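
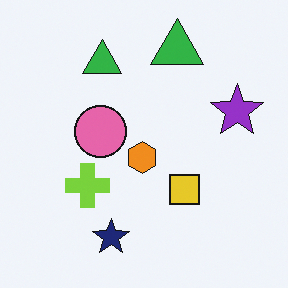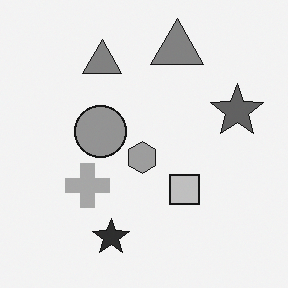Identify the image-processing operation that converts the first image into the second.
This is the original image converted to grayscale.

All color is removed — every shape is now a shade of grey.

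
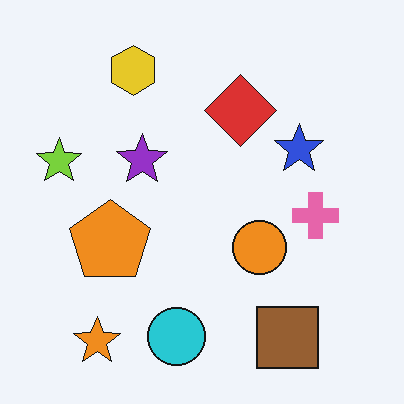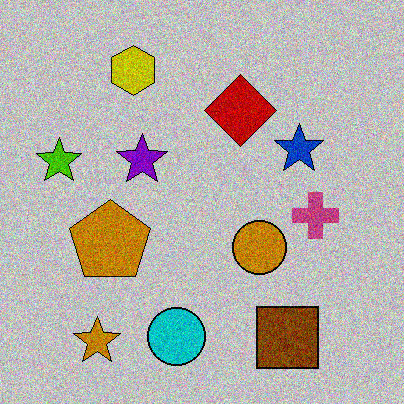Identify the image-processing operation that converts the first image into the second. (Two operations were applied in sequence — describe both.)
The transformation is: heavily posterized to just a handful of flat colors, then degraded with moderate additive noise.

Each flat color has snapped to a coarser quantized level — most visibly, the near-white background has dropped to a flat grey. Random speckle covers the whole image, including the flat background.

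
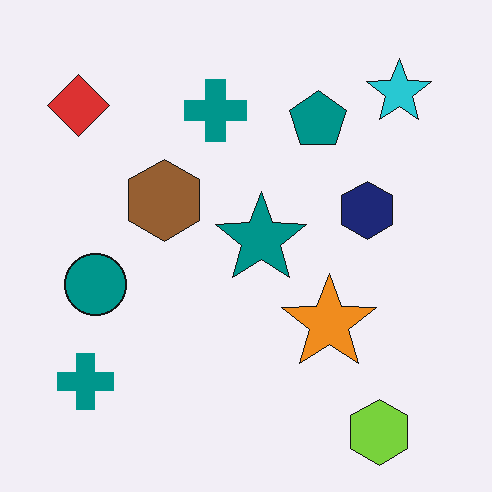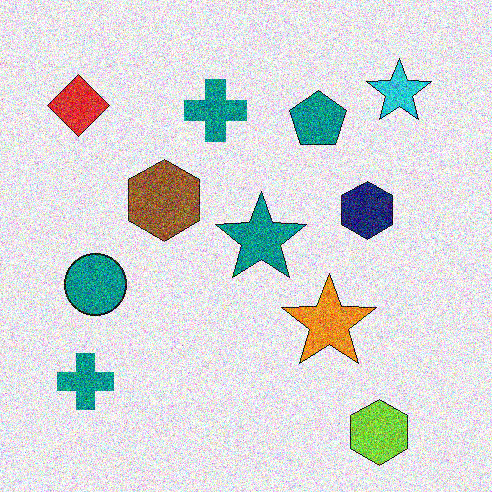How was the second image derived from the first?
It was degraded with strong gaussian noise.

Random speckle covers the whole image, including the flat background.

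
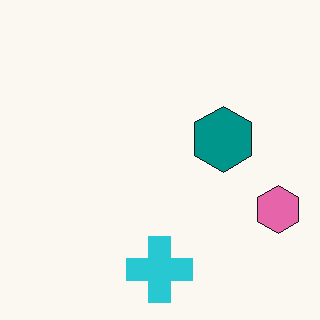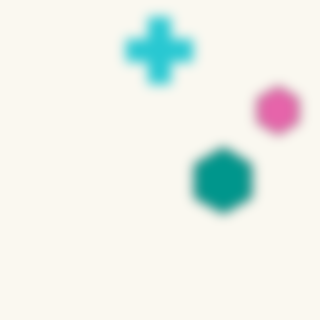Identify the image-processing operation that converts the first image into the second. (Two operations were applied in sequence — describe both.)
This is the original image flipped vertically (top ↔ bottom), then heavily blurred.

The cyan cross is in the bottom of the first image and the top of the second — shapes on opposite sides of the horizontal midline have swapped in a mirror flip. Shape edges and outlines are uniformly softened across the whole image.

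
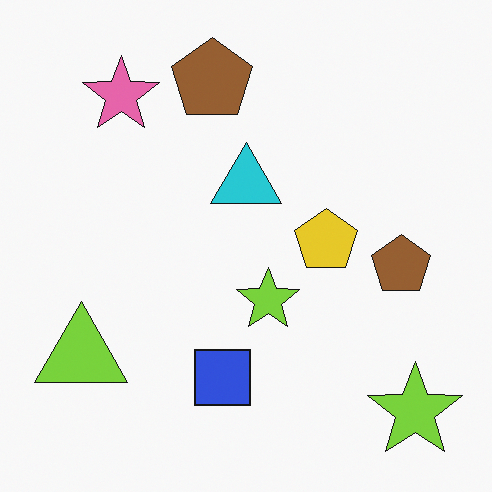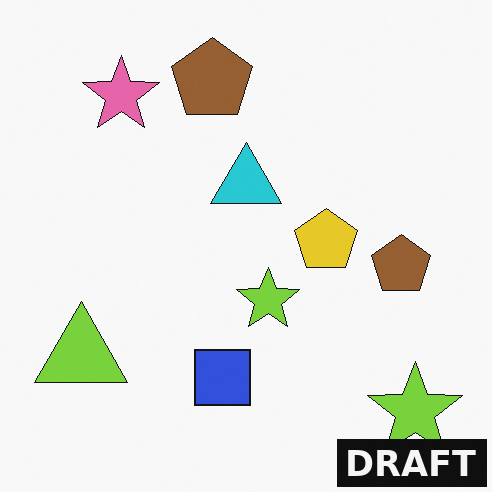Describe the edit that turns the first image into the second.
The transformation is: watermarked with the text "DRAFT" in the lower-right corner.

A dark label reading "DRAFT" appears in the lower-right corner.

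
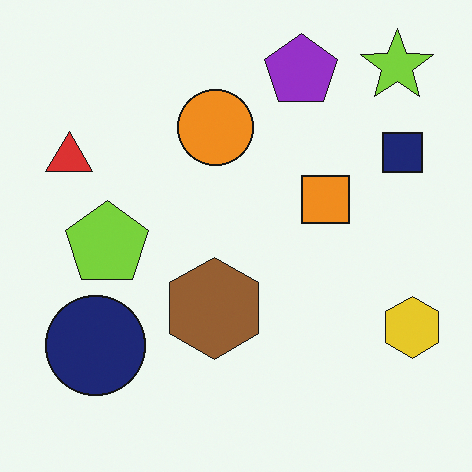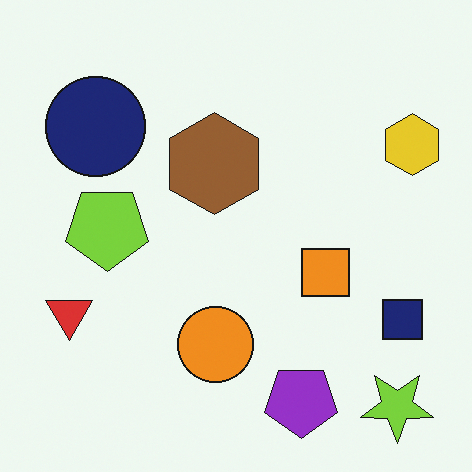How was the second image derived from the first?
This is the original image flipped vertically (top ↔ bottom).

The lime star is in the top-right of the first image and the bottom-right of the second — shapes on opposite sides of the horizontal midline have swapped in a mirror flip.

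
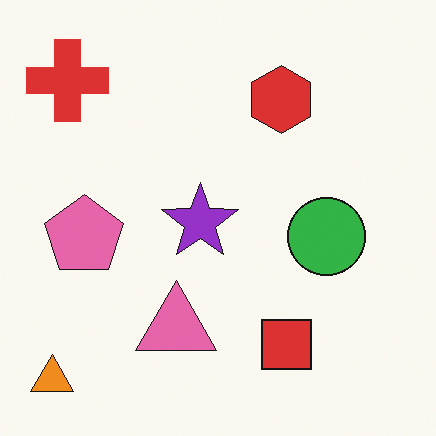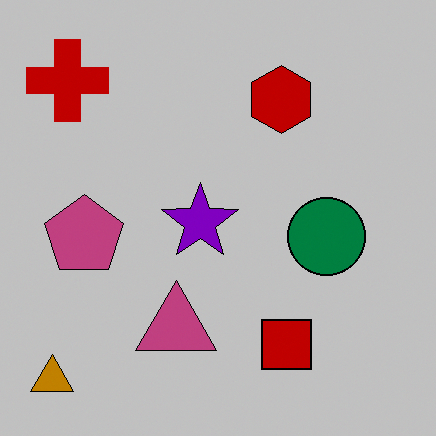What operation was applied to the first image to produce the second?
This is the original image aggressively posterized.

Each flat color has snapped to a coarser quantized level — most visibly, the near-white background has dropped to a flat grey.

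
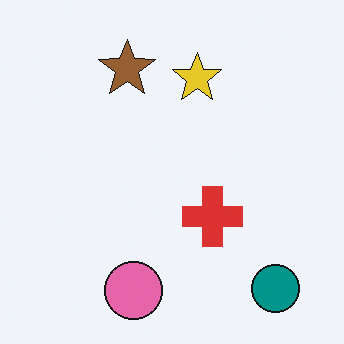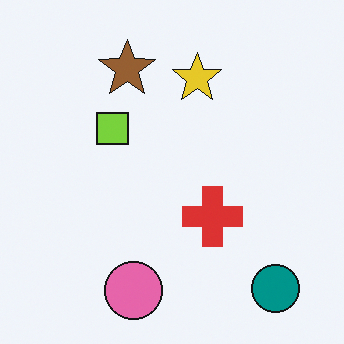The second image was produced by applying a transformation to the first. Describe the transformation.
The transformation is: overlaid with an additional lime square.

A lime square appears in the second image that is absent from the first.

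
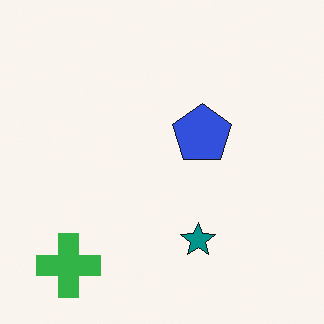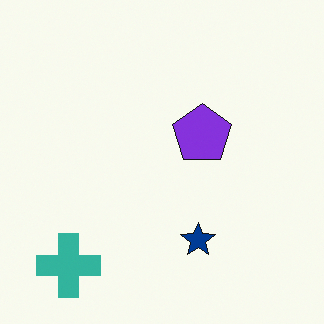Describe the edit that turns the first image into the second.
This is the original image hue-shifted slightly.

Every shape's color has rotated by the same amount around the hue wheel — a uniform hue shift.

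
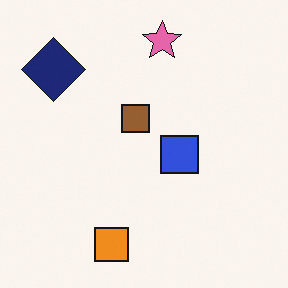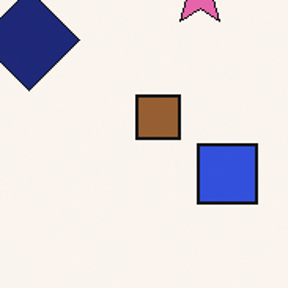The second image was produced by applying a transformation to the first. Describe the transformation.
This is the original image cropped slightly and scaled back up.

The visible shapes are larger and the field of view is narrower; shapes near the original edges may be partly or wholly outside the frame — a crop-and-rescale.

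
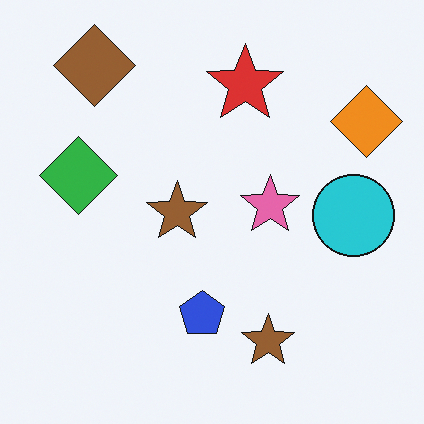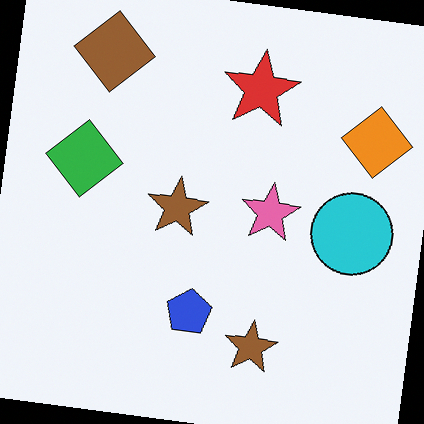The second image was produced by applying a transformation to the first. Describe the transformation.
The image was rotated clockwise by a small amount.

Every shape is tilted by the same angle and the image corners show triangular fill wedges — a whole-image rotation by a non-right angle.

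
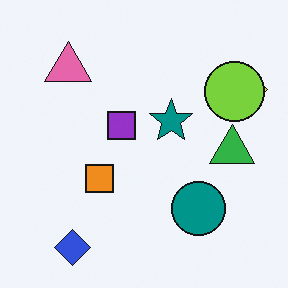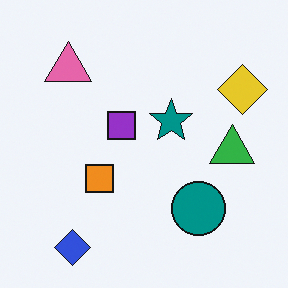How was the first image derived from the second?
This is the original image overlaid with an additional lime circle.

A lime circle appears in the first image that is absent from the second.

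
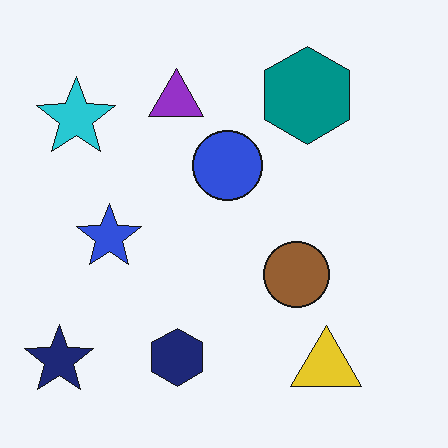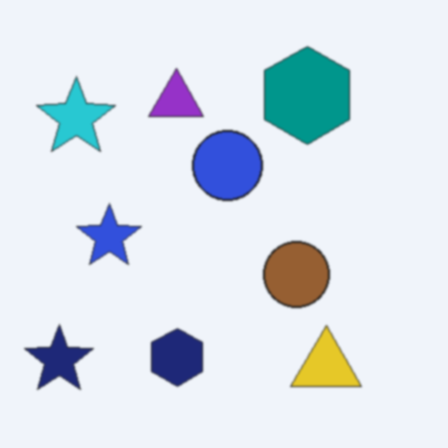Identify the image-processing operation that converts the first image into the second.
The transformation is: slightly softened.

Shape edges and outlines are uniformly softened across the whole image.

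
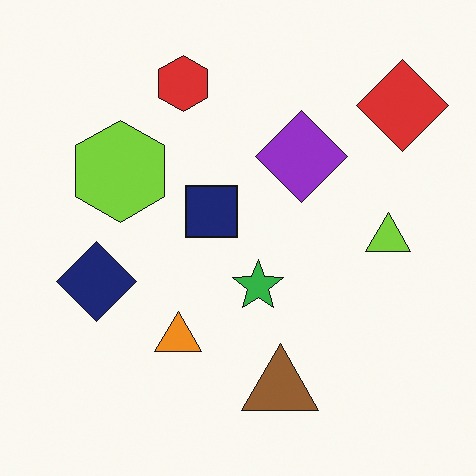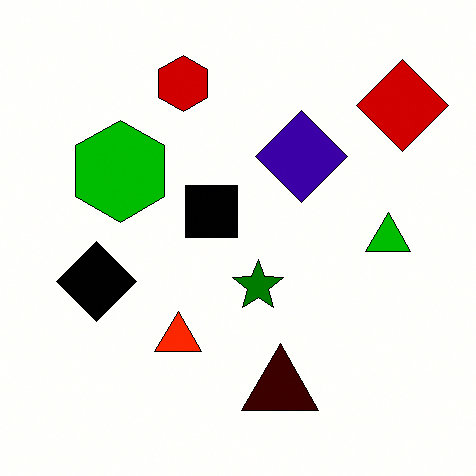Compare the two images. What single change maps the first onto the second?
It was boosted in contrast.

Tones are pushed away from mid-grey across the whole image — a global contrast change.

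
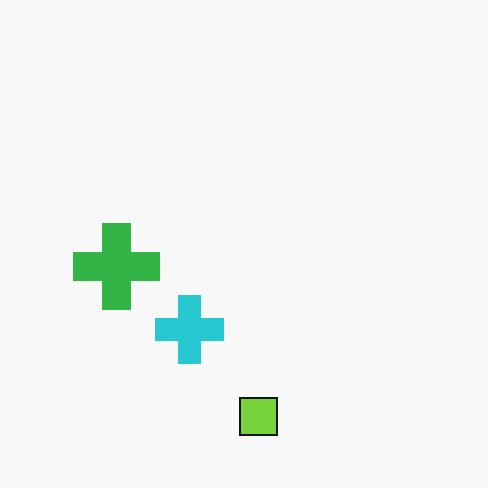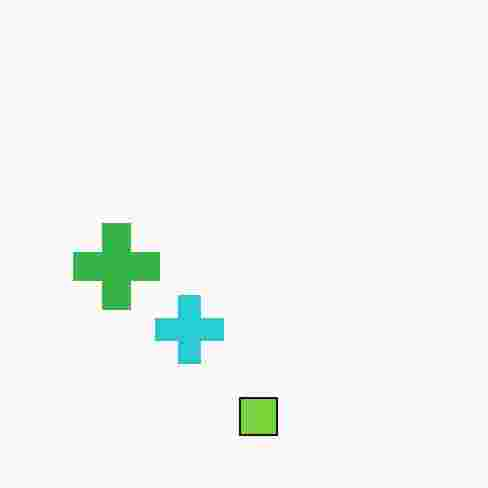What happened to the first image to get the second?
This is the original image degraded with heavy JPEG compression.

Blocky 8×8 compression artifacts appear around shape edges and the flat background shows ringing — characteristic JPEG degradation.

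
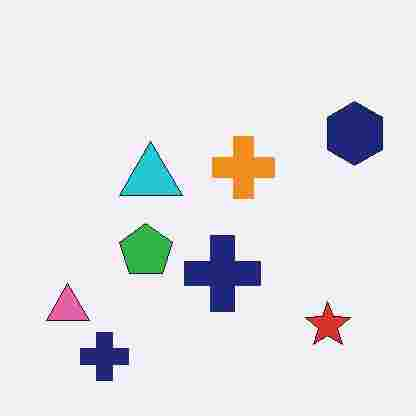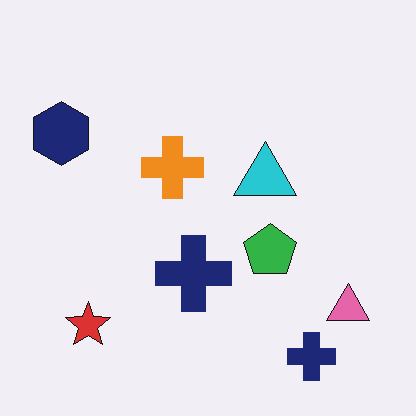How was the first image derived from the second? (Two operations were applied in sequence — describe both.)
The first image is the second flipped horizontally (left ↔ right), then degraded with heavy JPEG compression.

The navy hexagon is in the top-left of the second image and the top-right of the first — shapes on opposite sides of the vertical midline have swapped in a mirror flip. Blocky 8×8 compression artifacts appear around shape edges and the flat background shows ringing — characteristic JPEG degradation.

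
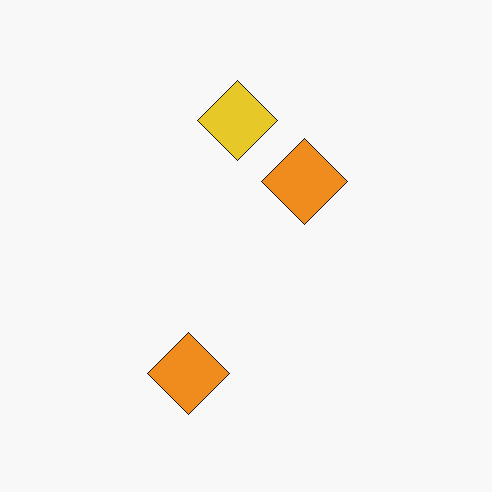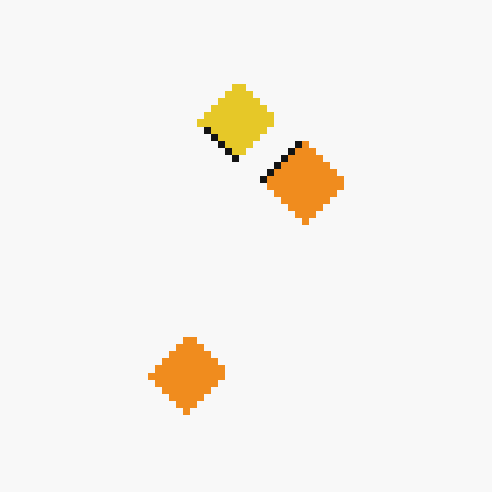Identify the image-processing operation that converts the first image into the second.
The second image is the first pixelated into visible square blocks.

Shapes are reduced to large square blocks; fine edges and outlines are lost — a downscale-then-upscale (mosaic) effect.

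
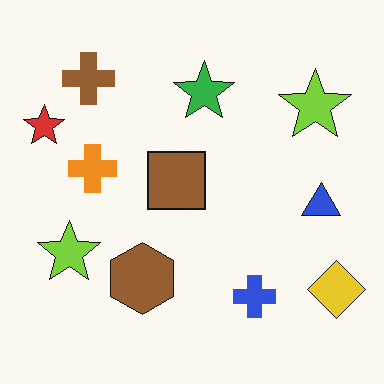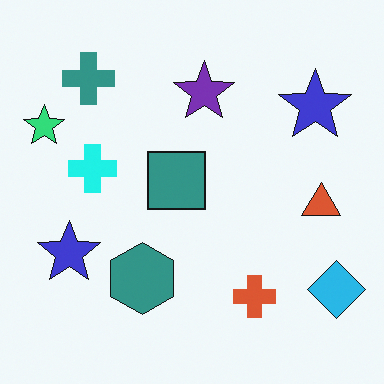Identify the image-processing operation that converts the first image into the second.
The second image is the first hue-shifted noticeably.

Every shape's color has rotated by the same amount around the hue wheel — a uniform hue shift.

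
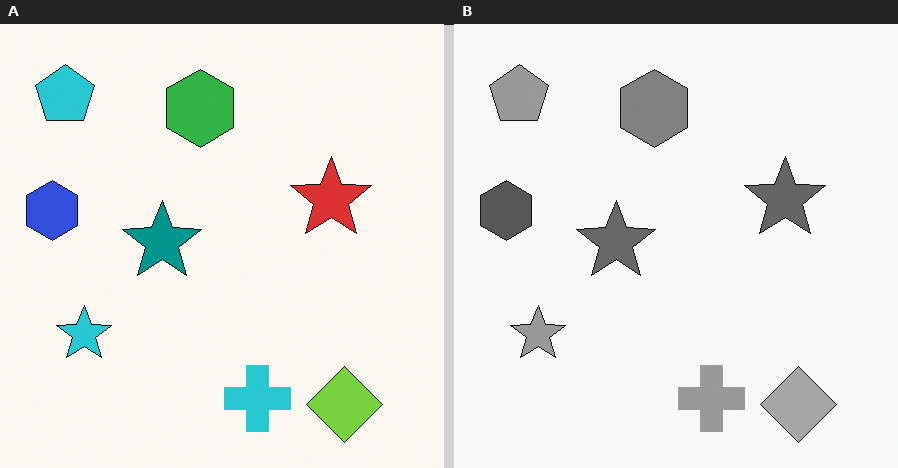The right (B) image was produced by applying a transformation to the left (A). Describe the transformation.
The image was converted to grayscale.

All color is removed — every shape is now a shade of grey.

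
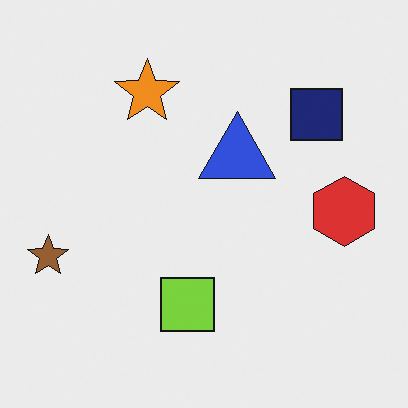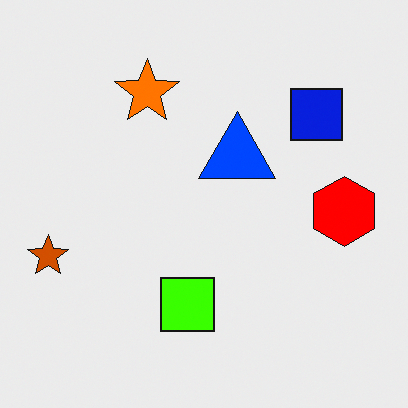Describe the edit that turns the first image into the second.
It was made much more vivid (saturation change).

All colors are more vivid — a global saturation change.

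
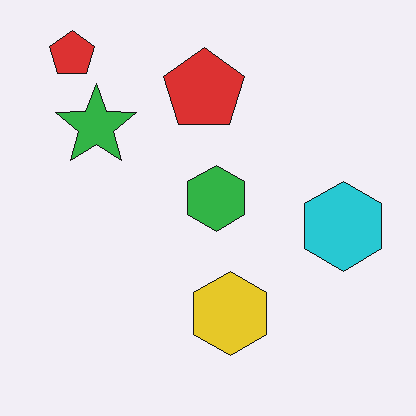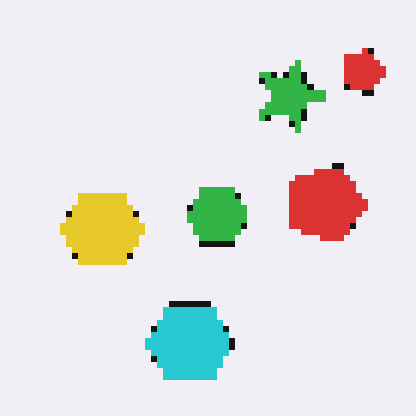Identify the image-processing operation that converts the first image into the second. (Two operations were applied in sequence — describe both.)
The image was rotated 90° clockwise, then moderately pixelated.

The green star sits in the top-left of the first image and the top-right of the second — consistent with a whole-image 90° clockwise rotation. Shapes are reduced to large square blocks; fine edges and outlines are lost — a downscale-then-upscale (mosaic) effect.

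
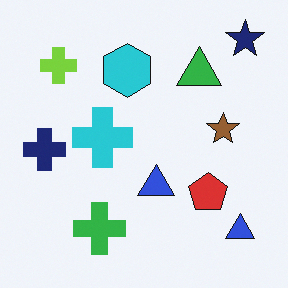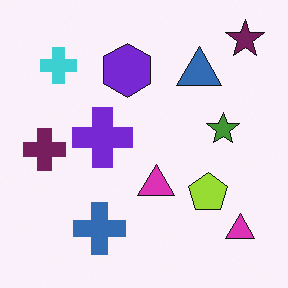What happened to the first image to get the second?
The image was hue-shifted through roughly a third of the color wheel.

Every shape's color has rotated by the same amount around the hue wheel — a uniform hue shift.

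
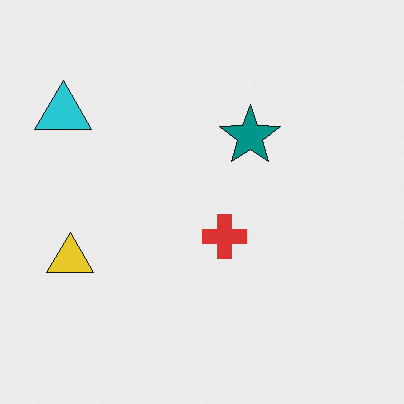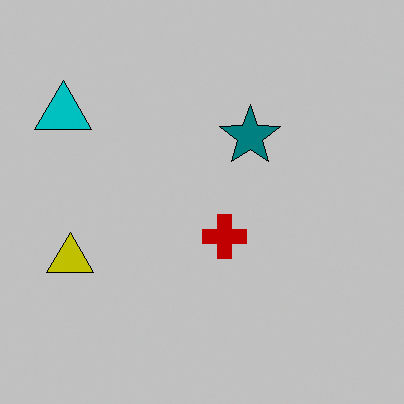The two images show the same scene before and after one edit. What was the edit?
This is the original image heavily posterized to just a handful of flat colors.

Each flat color has snapped to a coarser quantized level — most visibly, the near-white background has dropped to a flat grey.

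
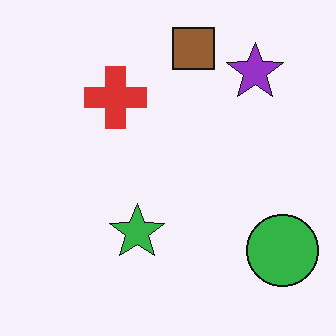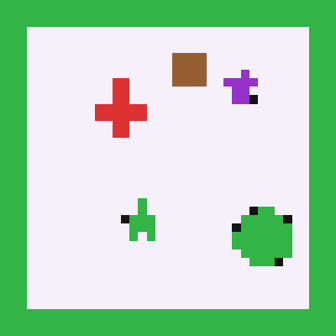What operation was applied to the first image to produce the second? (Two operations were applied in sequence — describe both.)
The second image is the first heavily pixelated into large blocks, then framed with a green border.

Shapes are reduced to large square blocks; fine edges and outlines are lost — a downscale-then-upscale (mosaic) effect. A solid green frame runs around the edge of the second image, with the content slightly shrunk inside it.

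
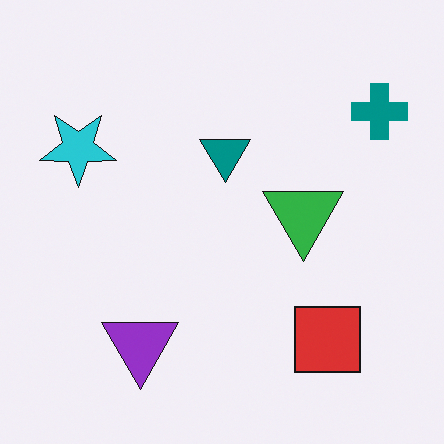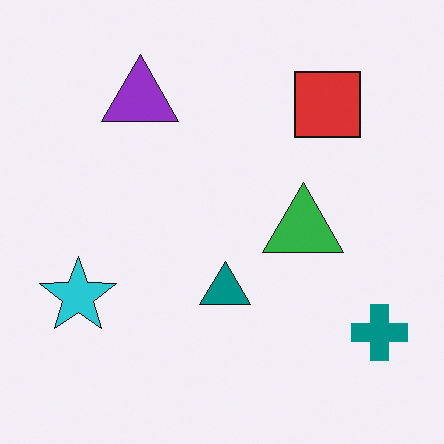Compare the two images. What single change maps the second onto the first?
This is the original image flipped vertically (top ↔ bottom).

The purple triangle is in the top-left of the second image and the bottom-left of the first — shapes on opposite sides of the horizontal midline have swapped in a mirror flip.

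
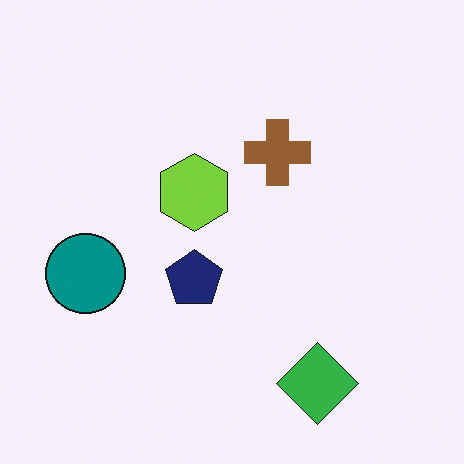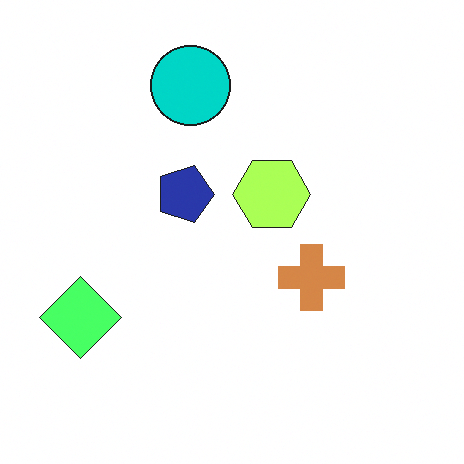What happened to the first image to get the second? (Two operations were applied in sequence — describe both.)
The transformation is: noticeably brightened, then rotated 90° clockwise.

Every pixel — background and shapes alike — is uniformly brightened. The green diamond sits in the bottom-right of the first image and the bottom-left of the second — consistent with a whole-image 90° clockwise rotation.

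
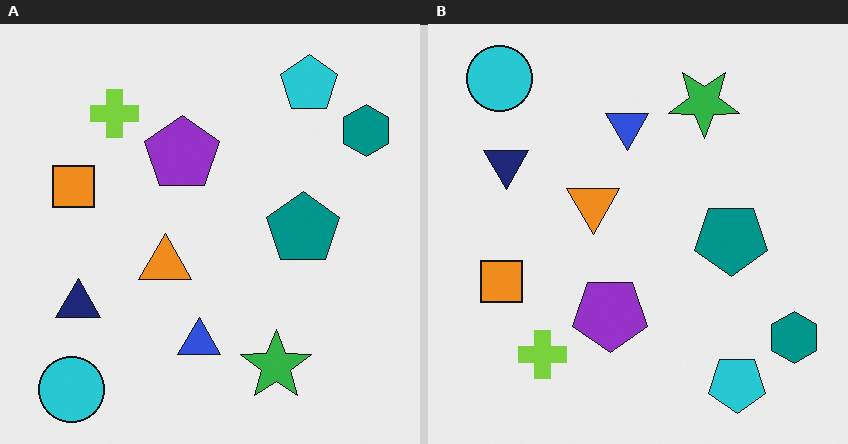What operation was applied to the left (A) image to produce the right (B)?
The transformation is: flipped vertically (top ↔ bottom).

The cyan circle is in the bottom-left of the left (A) image and the top-left of the right (B) — shapes on opposite sides of the horizontal midline have swapped in a mirror flip.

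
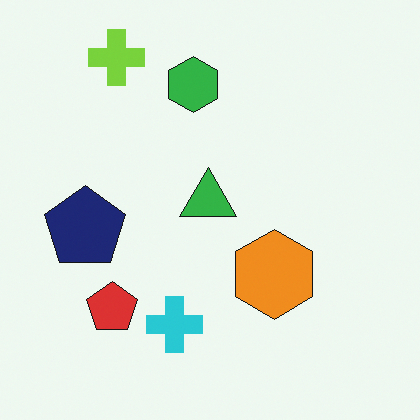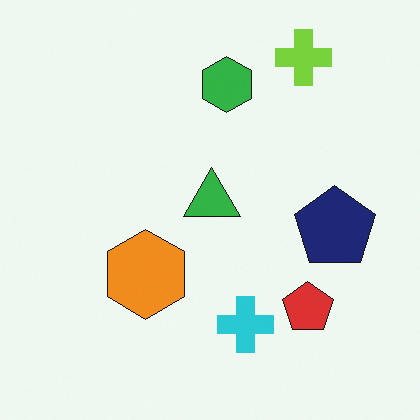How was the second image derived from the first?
The transformation is: flipped horizontally (left ↔ right).

The navy pentagon is in the left of the first image and the right of the second — shapes on opposite sides of the vertical midline have swapped in a mirror flip.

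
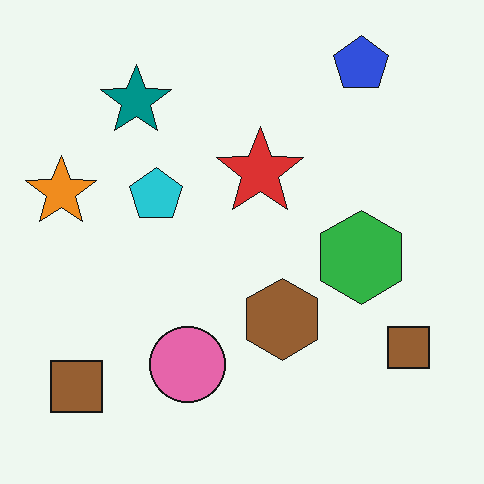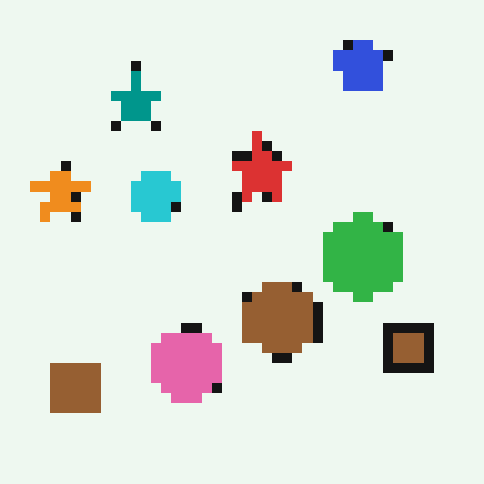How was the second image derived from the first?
The transformation is: heavily pixelated into large blocks.

Shapes are reduced to large square blocks; fine edges and outlines are lost — a downscale-then-upscale (mosaic) effect.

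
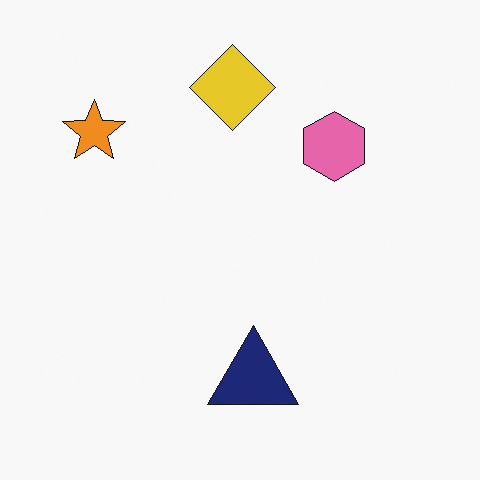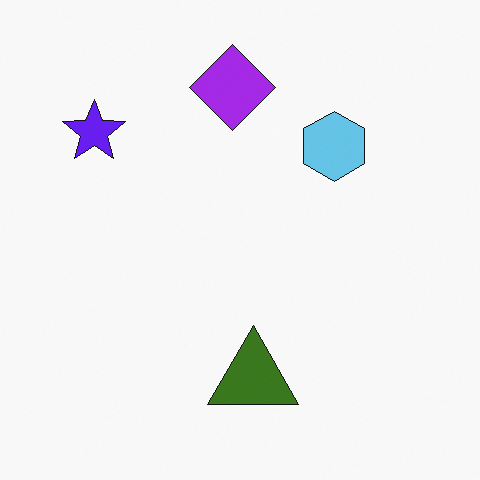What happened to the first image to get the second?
The transformation is: hue-shifted through roughly half the color wheel.

Every shape's color has rotated by the same amount around the hue wheel — a uniform hue shift.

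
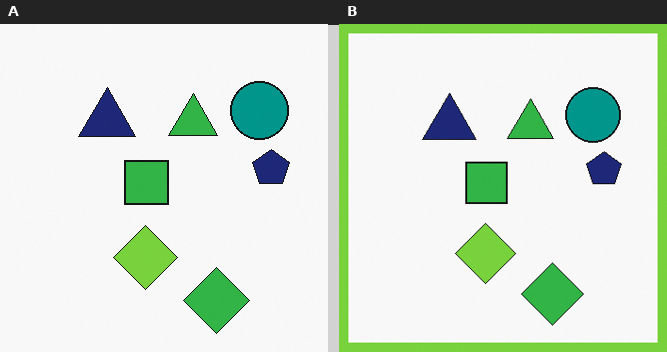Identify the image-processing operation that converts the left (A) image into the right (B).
Framed with a lime border.

A solid lime frame runs around the edge of the right (B) image, with the content slightly shrunk inside it.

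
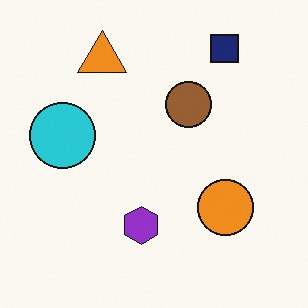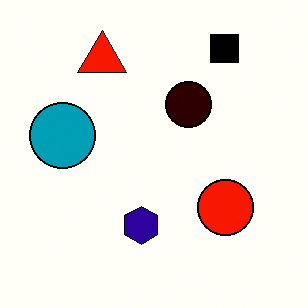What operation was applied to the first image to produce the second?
The second image is the first given much higher contrast.

Tones are pushed away from mid-grey across the whole image — a global contrast change.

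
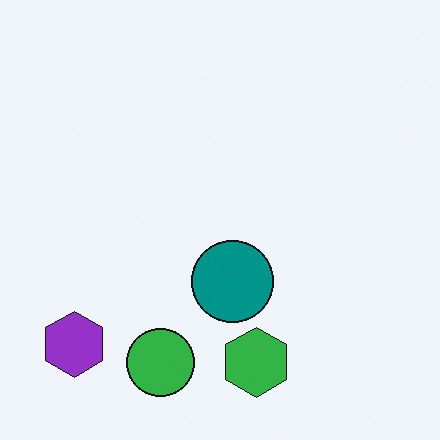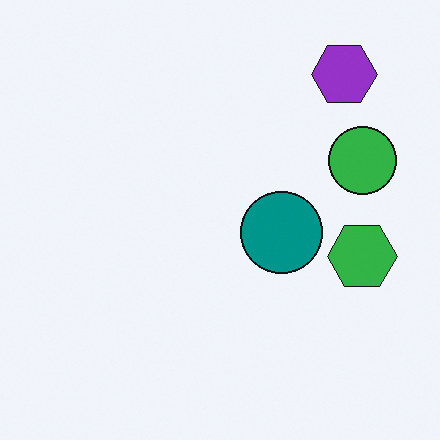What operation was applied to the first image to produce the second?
The second image is the first transposed (reflected across the top-left ↔ bottom-right diagonal).

Shapes have swapped their row and column positions — what was in the top-right is now in the bottom-left — a diagonal reflection.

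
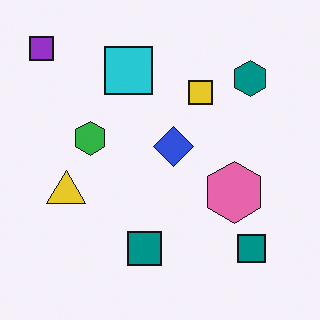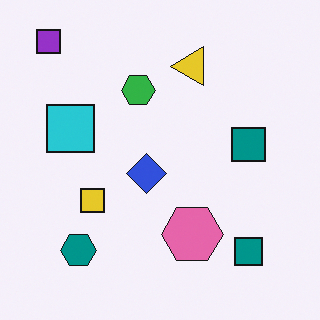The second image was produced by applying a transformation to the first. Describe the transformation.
The transformation is: transposed (reflected across the top-left ↔ bottom-right diagonal).

Shapes have swapped their row and column positions — what was in the top-right is now in the bottom-left — a diagonal reflection.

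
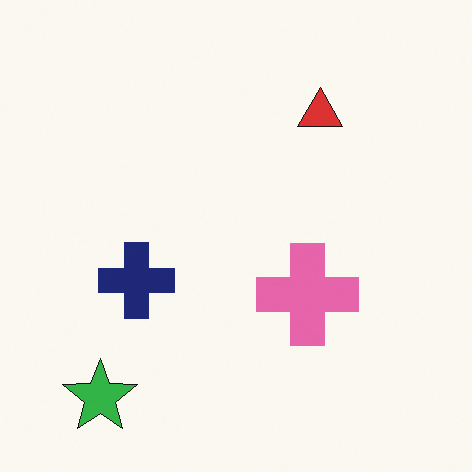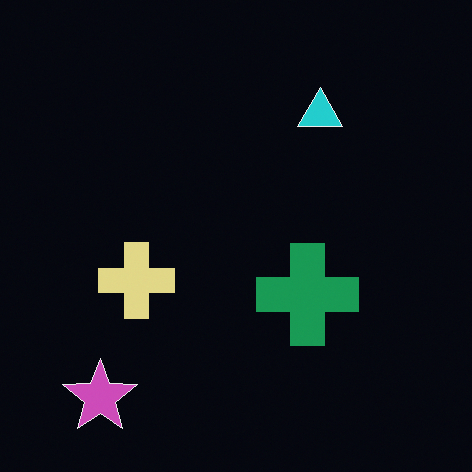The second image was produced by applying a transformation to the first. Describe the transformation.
This is the original image color-inverted (negative).

The light background has become dark and every shape's color is its complement — a photographic negative.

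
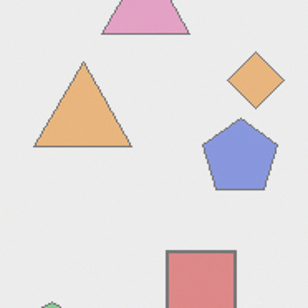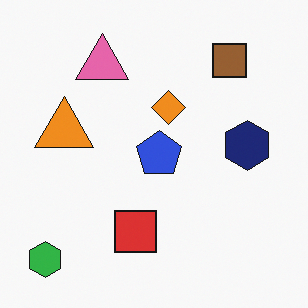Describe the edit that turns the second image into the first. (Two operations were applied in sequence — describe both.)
The image was cropped tightly and scaled back up, then washed out (contrast reduced).

The visible shapes are larger and the field of view is narrower; shapes near the original edges may be partly or wholly outside the frame — a crop-and-rescale. Tones are pushed toward mid-grey across the whole image — a global contrast change.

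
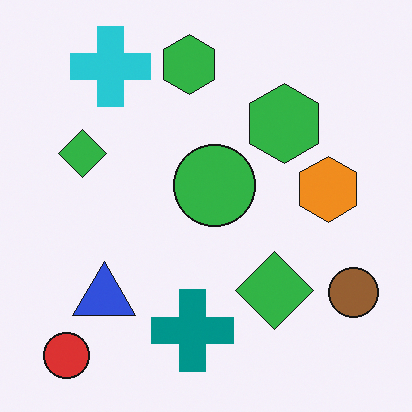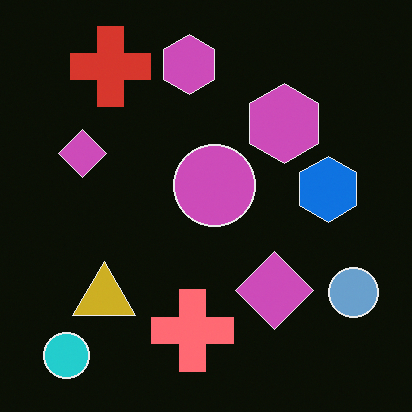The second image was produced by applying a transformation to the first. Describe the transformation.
The second image is the first color-inverted (negative).

The light background has become dark and every shape's color is its complement — a photographic negative.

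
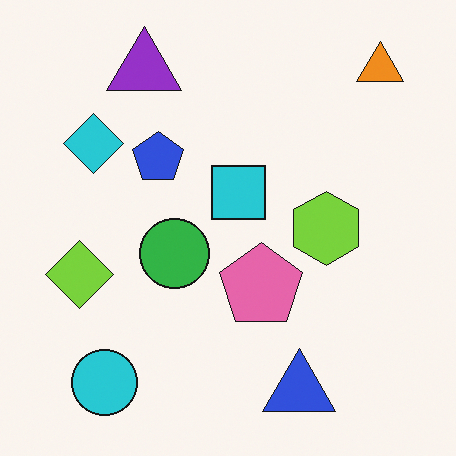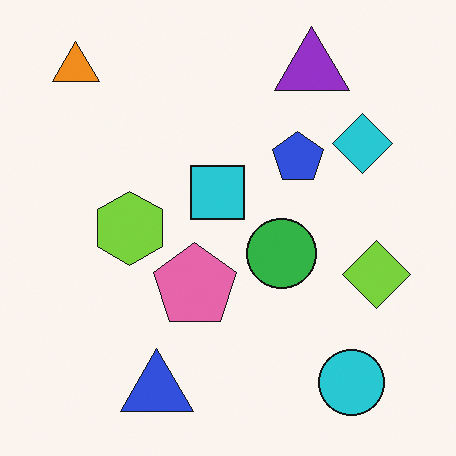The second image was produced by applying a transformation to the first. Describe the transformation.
The image was flipped horizontally (left ↔ right).

The orange triangle is in the top-right of the first image and the top-left of the second — shapes on opposite sides of the vertical midline have swapped in a mirror flip.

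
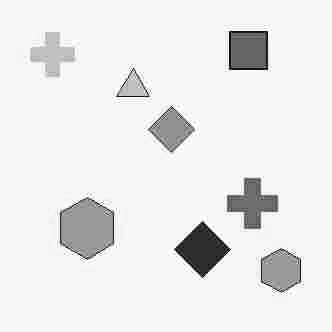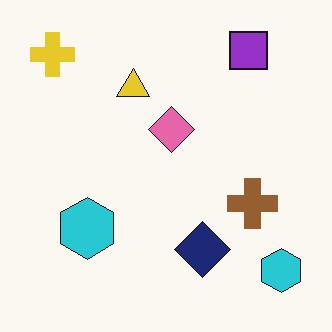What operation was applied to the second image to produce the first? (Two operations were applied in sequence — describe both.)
It was heavily JPEG-compressed with obvious blocking artifacts, then converted to grayscale.

Blocky 8×8 compression artifacts appear around shape edges and the flat background shows ringing — characteristic JPEG degradation. All color is removed — every shape is now a shade of grey.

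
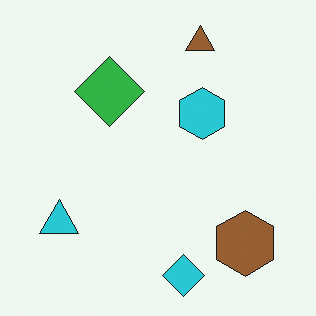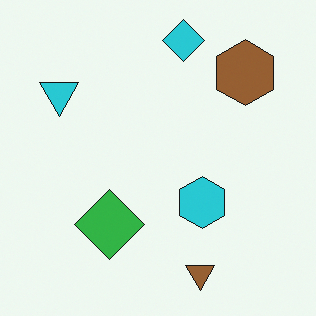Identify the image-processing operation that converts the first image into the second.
The image was flipped vertically (top ↔ bottom).

The cyan diamond is in the bottom of the first image and the top of the second — shapes on opposite sides of the horizontal midline have swapped in a mirror flip.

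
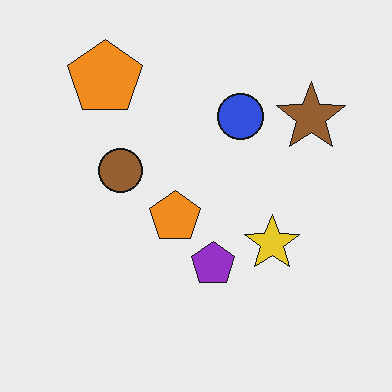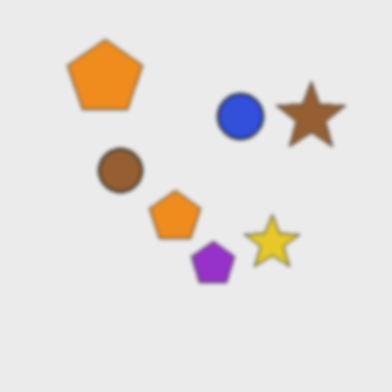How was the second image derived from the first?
The transformation is: slightly softened.

Shape edges and outlines are uniformly softened across the whole image.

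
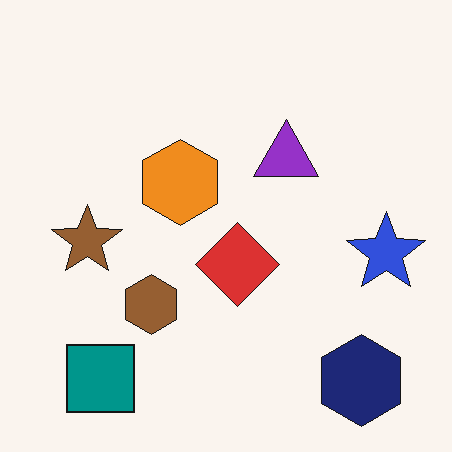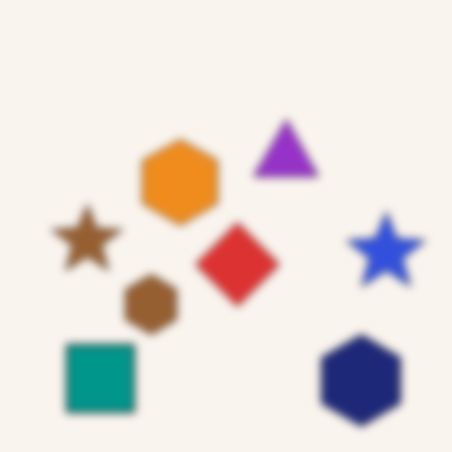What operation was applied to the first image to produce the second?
It was moderately blurred.

Shape edges and outlines are uniformly softened across the whole image.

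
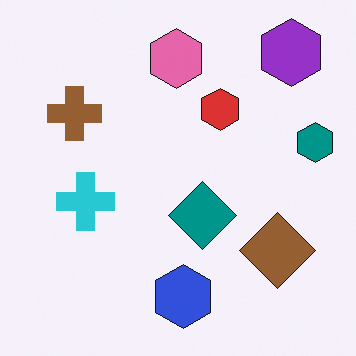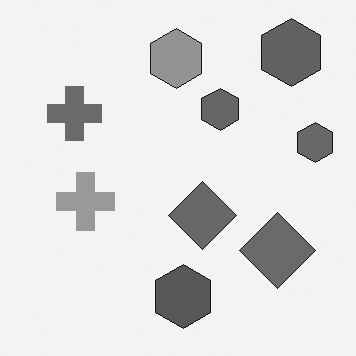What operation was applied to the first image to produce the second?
The transformation is: converted to grayscale.

All color is removed — every shape is now a shade of grey.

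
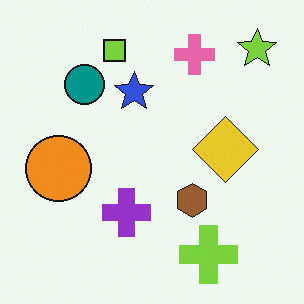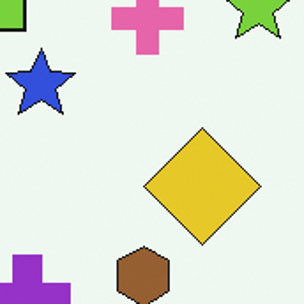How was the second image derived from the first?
The second image is the first cropped to a noticeably smaller region and rescaled.

The visible shapes are larger and the field of view is narrower; shapes near the original edges may be partly or wholly outside the frame — a crop-and-rescale.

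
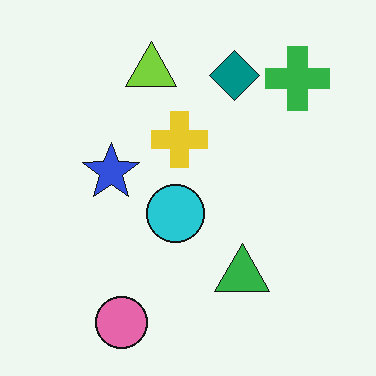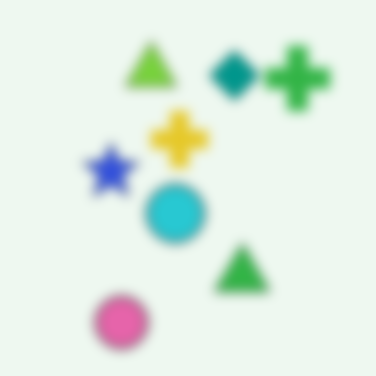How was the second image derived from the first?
The transformation is: strongly gaussian-blurred.

Shape edges and outlines are uniformly softened across the whole image.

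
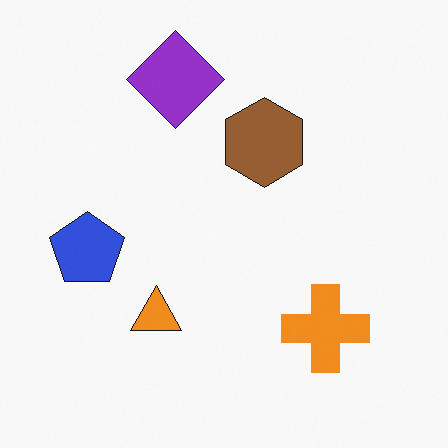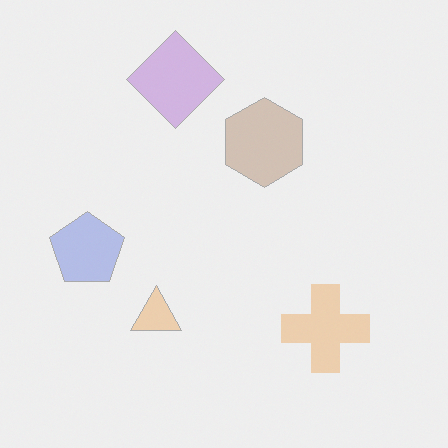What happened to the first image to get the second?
It was given much lower contrast.

Tones are pushed toward mid-grey across the whole image — a global contrast change.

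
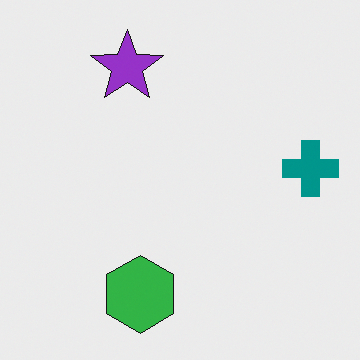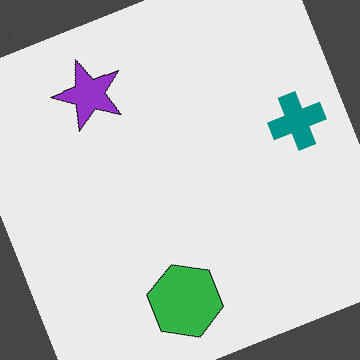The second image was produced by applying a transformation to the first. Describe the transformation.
Rotated counter-clockwise by a moderate amount.

Every shape is tilted by the same angle and the image corners show triangular fill wedges — a whole-image rotation by a non-right angle.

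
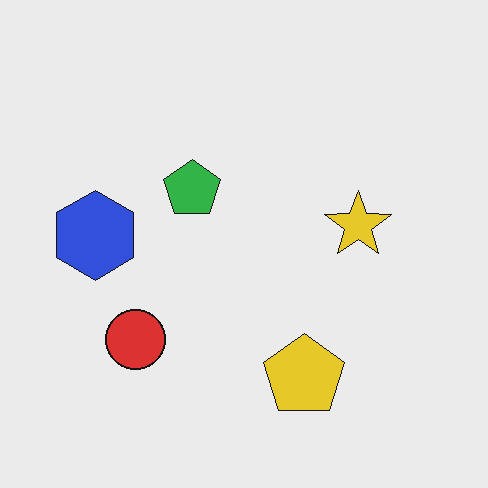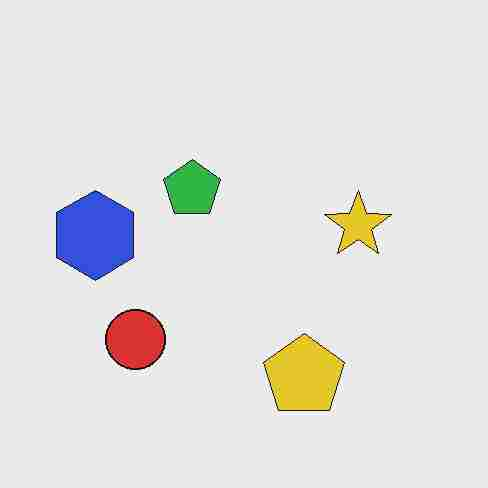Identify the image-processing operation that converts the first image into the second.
This is the original image heavily JPEG-compressed with obvious blocking artifacts.

Blocky 8×8 compression artifacts appear around shape edges and the flat background shows ringing — characteristic JPEG degradation.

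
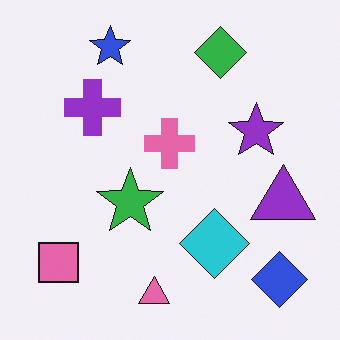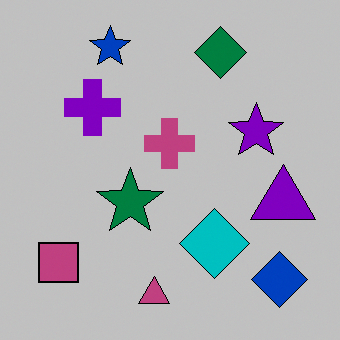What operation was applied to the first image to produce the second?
This is the original image aggressively posterized.

Each flat color has snapped to a coarser quantized level — most visibly, the near-white background has dropped to a flat grey.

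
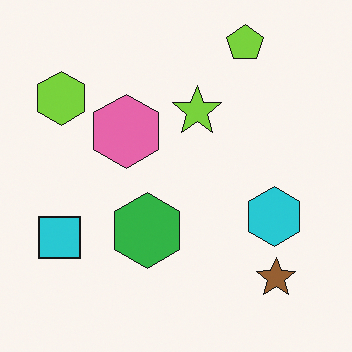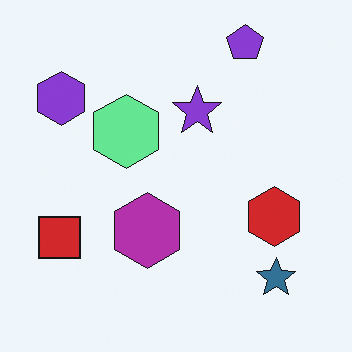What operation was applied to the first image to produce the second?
Hue-shifted by a large amount.

Every shape's color has rotated by the same amount around the hue wheel — a uniform hue shift.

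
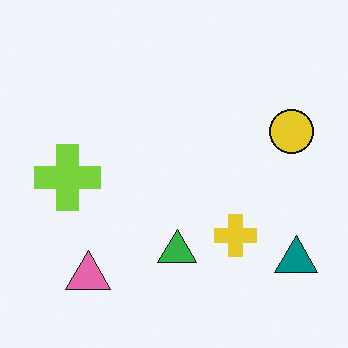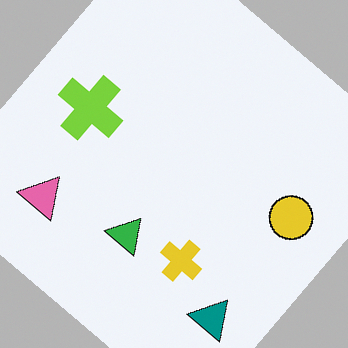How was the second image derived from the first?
This is the original image rotated clockwise by a large amount — several tens of degrees.

Every shape is tilted by the same angle and the image corners show triangular fill wedges — a whole-image rotation by a non-right angle.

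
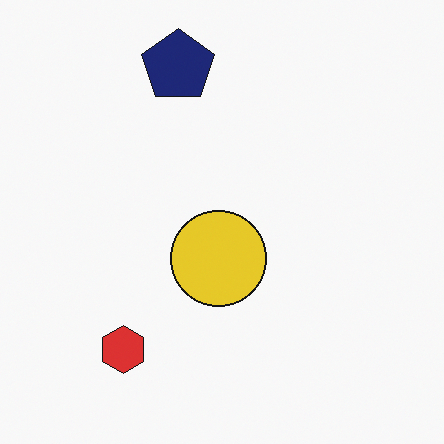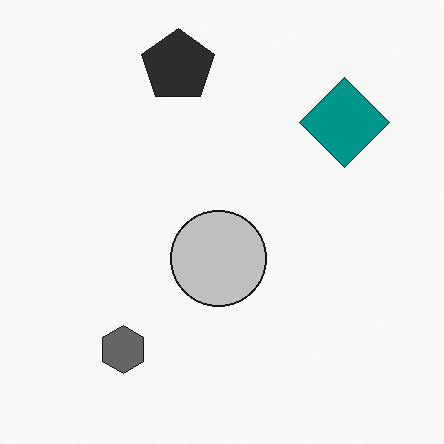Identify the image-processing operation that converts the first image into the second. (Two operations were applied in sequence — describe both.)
The second image is the first converted to grayscale, then overlaid with an additional teal diamond.

All color is removed — every shape is now a shade of grey. A teal diamond appears in the second image that is absent from the first.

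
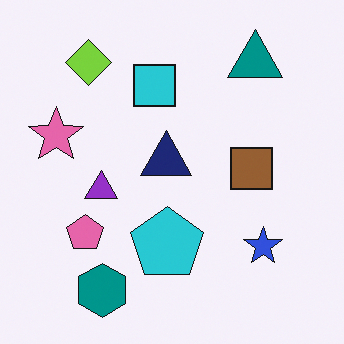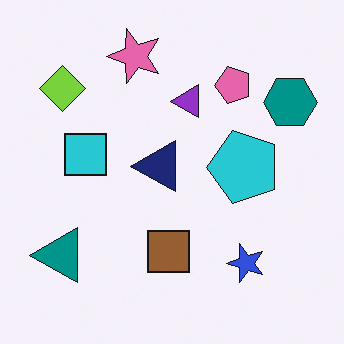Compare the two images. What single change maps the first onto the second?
The image was transposed (reflected across the top-left ↔ bottom-right diagonal).

Shapes have swapped their row and column positions — what was in the top-right is now in the bottom-left — a diagonal reflection.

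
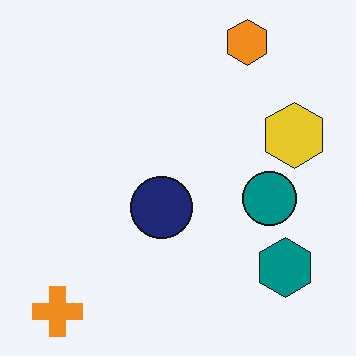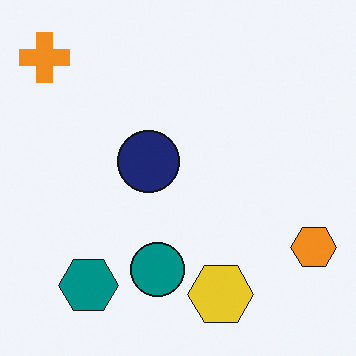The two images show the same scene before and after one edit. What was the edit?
This is the original image rotated 90° clockwise.

The orange cross sits in the bottom-left of the first image and the top-left of the second — consistent with a whole-image 90° clockwise rotation.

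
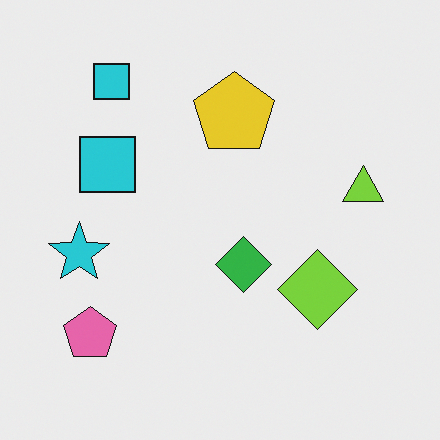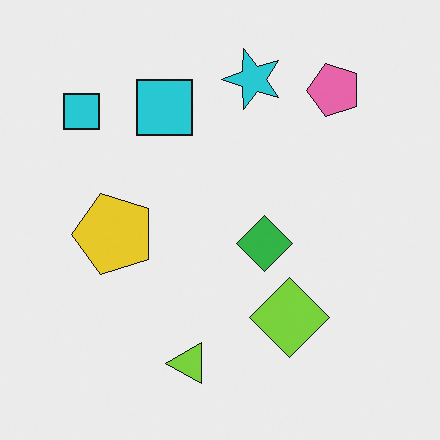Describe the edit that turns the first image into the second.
It was transposed (reflected across the top-left ↔ bottom-right diagonal).

Shapes have swapped their row and column positions — what was in the top-right is now in the bottom-left — a diagonal reflection.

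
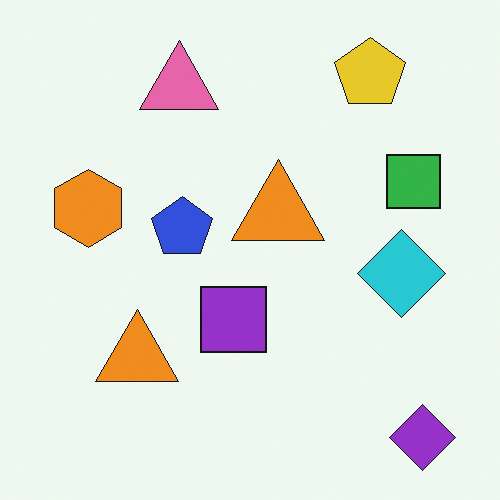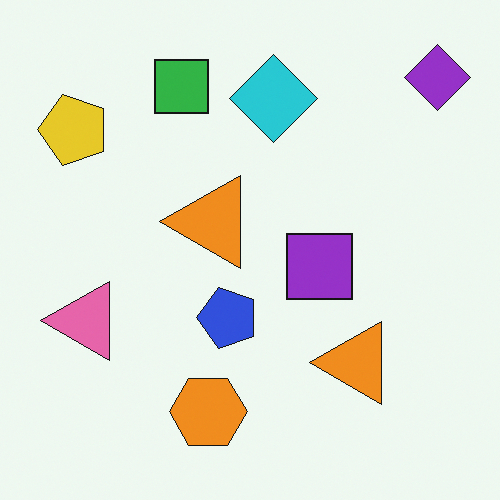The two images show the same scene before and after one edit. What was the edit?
The image was rotated 90° counter-clockwise.

The purple diamond sits in the bottom-right of the first image and the top-right of the second — consistent with a whole-image 90° counter-clockwise rotation.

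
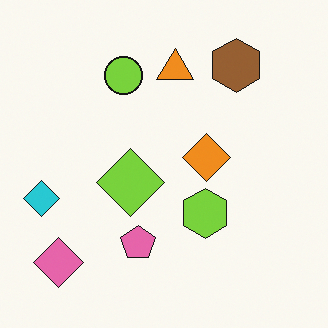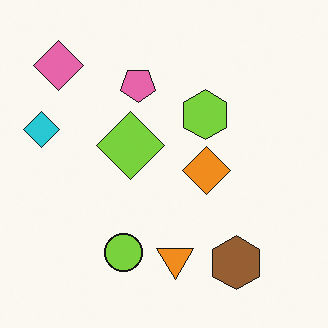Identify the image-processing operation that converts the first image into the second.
The image was flipped vertically (top ↔ bottom).

The brown hexagon is in the top-right of the first image and the bottom-right of the second — shapes on opposite sides of the horizontal midline have swapped in a mirror flip.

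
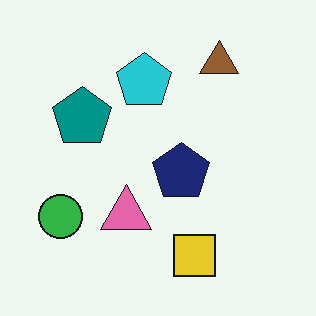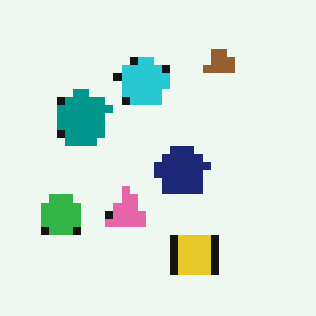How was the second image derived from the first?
The image was moderately pixelated.

Shapes are reduced to large square blocks; fine edges and outlines are lost — a downscale-then-upscale (mosaic) effect.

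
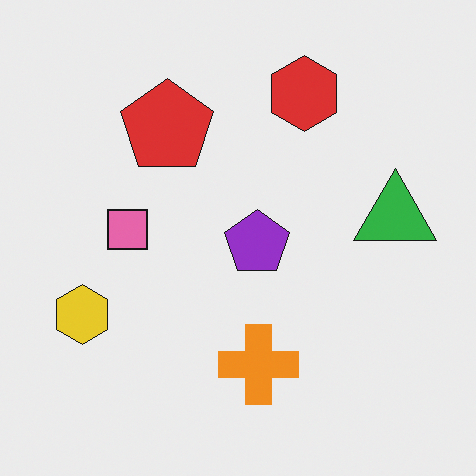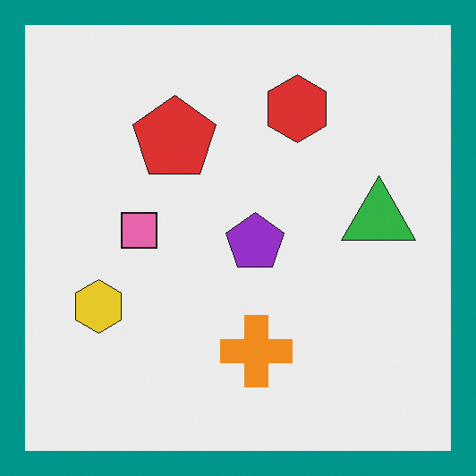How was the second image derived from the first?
The transformation is: framed with a teal border.

A solid teal frame runs around the edge of the second image, with the content slightly shrunk inside it.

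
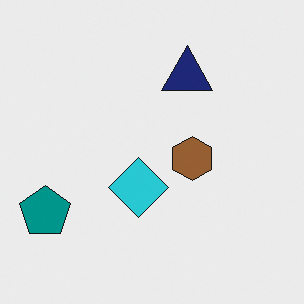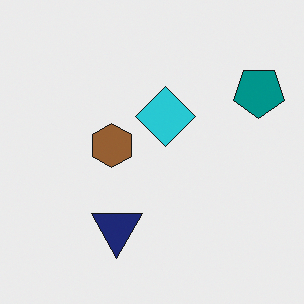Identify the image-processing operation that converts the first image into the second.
Rotated 180°.

The teal pentagon sits in the bottom-left of the first image and the top-right of the second — consistent with a whole-image 180° rotation.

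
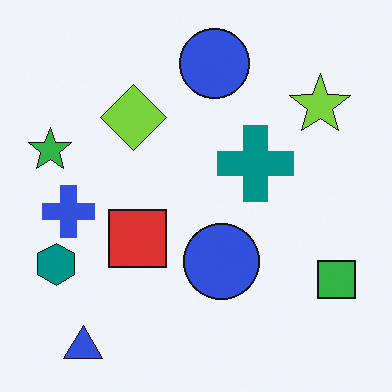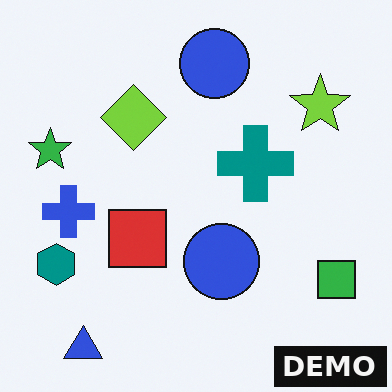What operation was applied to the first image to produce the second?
It was watermarked with the text "DEMO" in the lower-right corner.

A dark label reading "DEMO" appears in the lower-right corner.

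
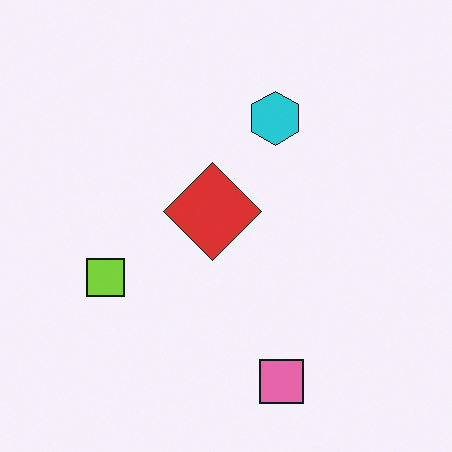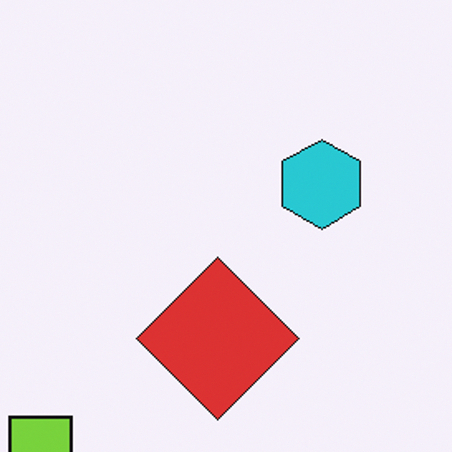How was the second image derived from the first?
It was cropped to a noticeably smaller region and rescaled.

The visible shapes are larger and the field of view is narrower; shapes near the original edges may be partly or wholly outside the frame — a crop-and-rescale.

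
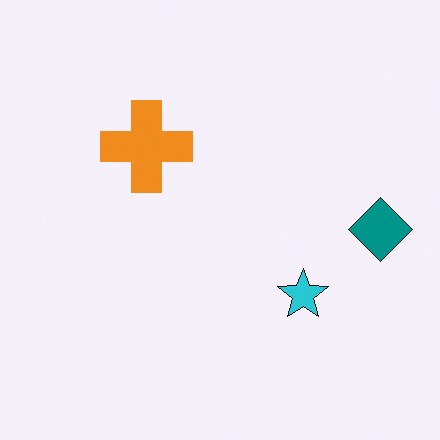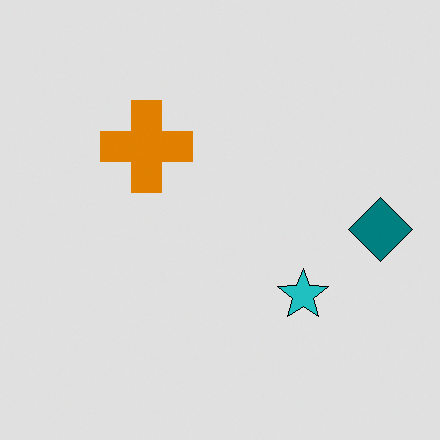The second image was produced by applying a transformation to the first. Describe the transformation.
The image was posterized to a reduced palette.

Each flat color has snapped to a coarser quantized level — most visibly, the near-white background has dropped to a flat grey.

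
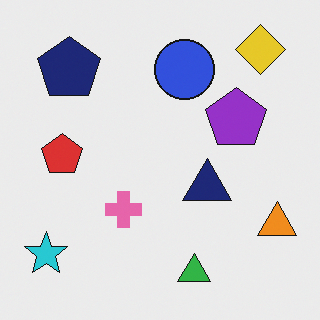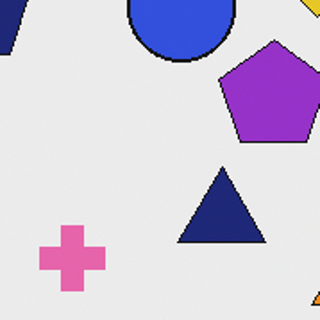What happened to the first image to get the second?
The transformation is: cropped tightly and scaled back up.

The visible shapes are larger and the field of view is narrower; shapes near the original edges may be partly or wholly outside the frame — a crop-and-rescale.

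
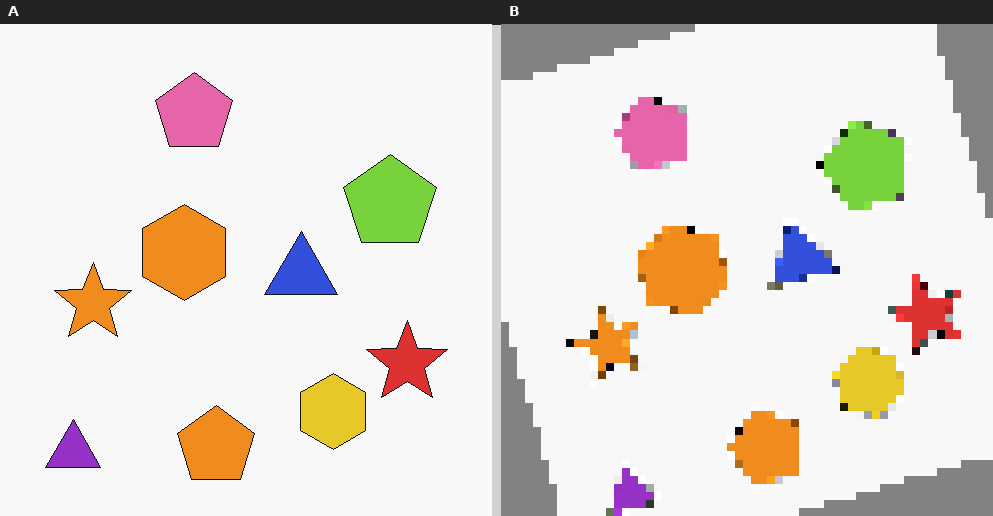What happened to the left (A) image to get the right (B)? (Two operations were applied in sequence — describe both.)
This is the original image rotated counter-clockwise by a moderate amount, then moderately pixelated.

Every shape is tilted by the same angle and the image corners show triangular fill wedges — a whole-image rotation by a non-right angle. Shapes are reduced to large square blocks; fine edges and outlines are lost — a downscale-then-upscale (mosaic) effect.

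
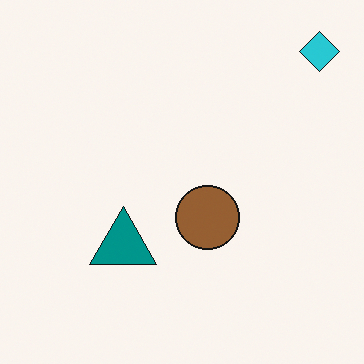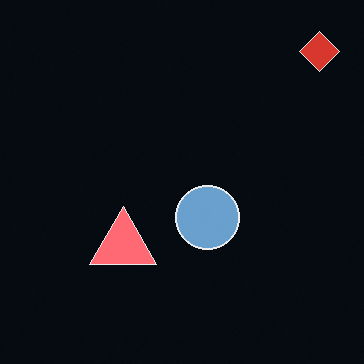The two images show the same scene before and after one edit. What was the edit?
The transformation is: color-inverted (negative).

The light background has become dark and every shape's color is its complement — a photographic negative.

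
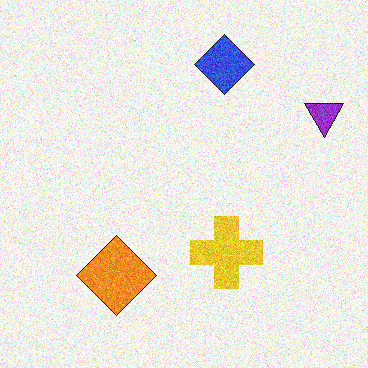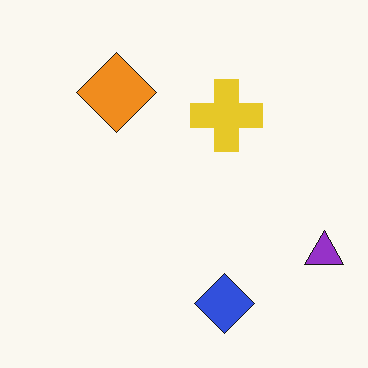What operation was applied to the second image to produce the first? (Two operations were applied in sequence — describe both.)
Flipped vertically (top ↔ bottom), then degraded with moderate additive noise.

The blue diamond is in the bottom of the second image and the top of the first — shapes on opposite sides of the horizontal midline have swapped in a mirror flip. Random speckle covers the whole image, including the flat background.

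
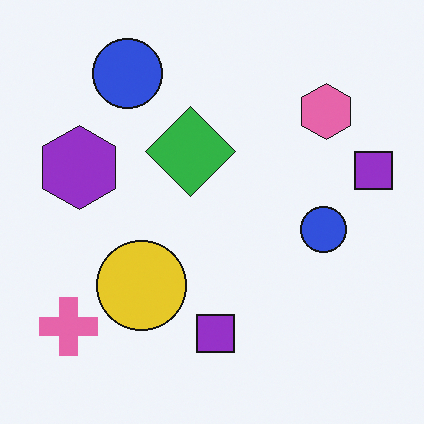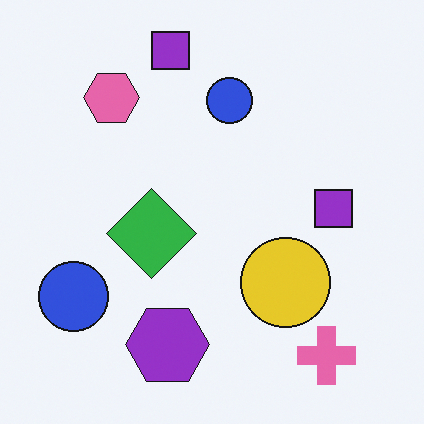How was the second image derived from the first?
The transformation is: rotated 90° counter-clockwise.

The pink cross sits in the bottom-left of the first image and the bottom-right of the second — consistent with a whole-image 90° counter-clockwise rotation.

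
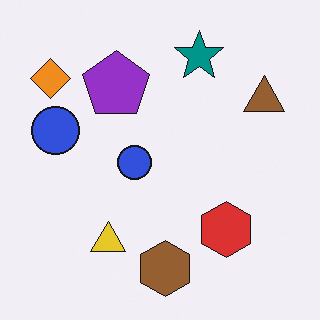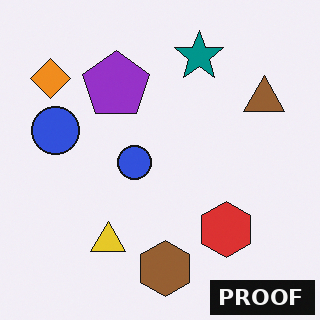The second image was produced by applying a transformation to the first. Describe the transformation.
This is the original image watermarked with the text "PROOF" in the lower-right corner.

A dark label reading "PROOF" appears in the lower-right corner.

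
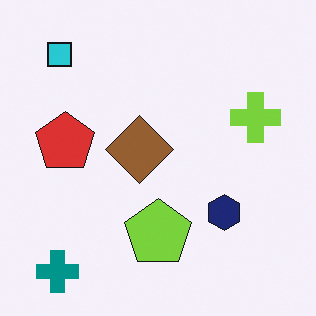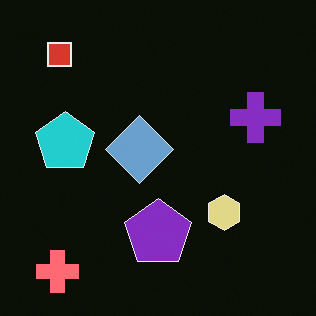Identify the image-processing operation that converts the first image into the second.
The image was color-inverted (negative).

The light background has become dark and every shape's color is its complement — a photographic negative.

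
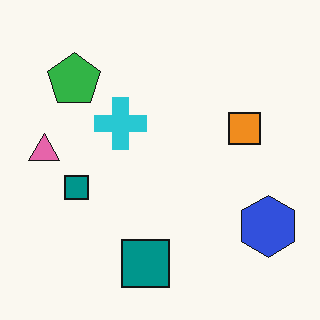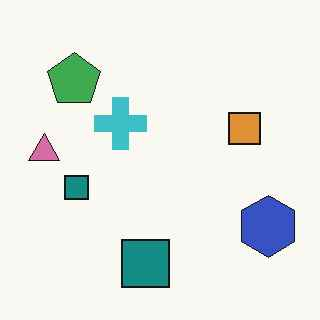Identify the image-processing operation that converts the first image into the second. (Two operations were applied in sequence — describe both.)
Slightly desaturated, then JPEG-compressed with visible artifacts.

All colors are more muted and greyish — a global saturation change. Blocky 8×8 compression artifacts appear around shape edges and the flat background shows ringing — characteristic JPEG degradation.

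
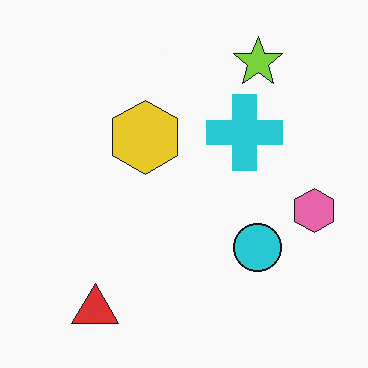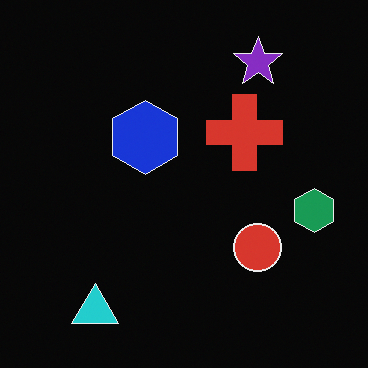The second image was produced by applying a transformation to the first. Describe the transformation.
The transformation is: color-inverted (negative).

The light background has become dark and every shape's color is its complement — a photographic negative.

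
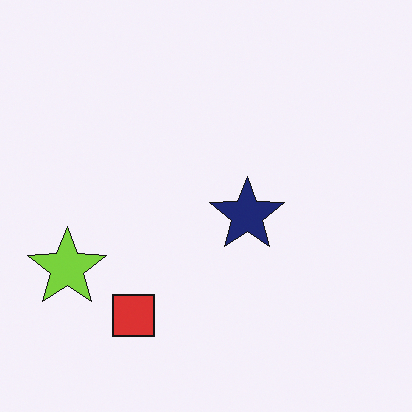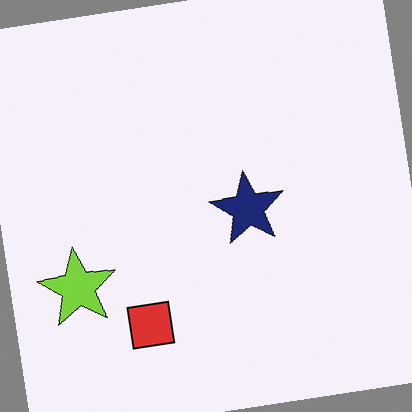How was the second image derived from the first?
It was rotated counter-clockwise by a few degrees.

Every shape is tilted by the same angle and the image corners show triangular fill wedges — a whole-image rotation by a non-right angle.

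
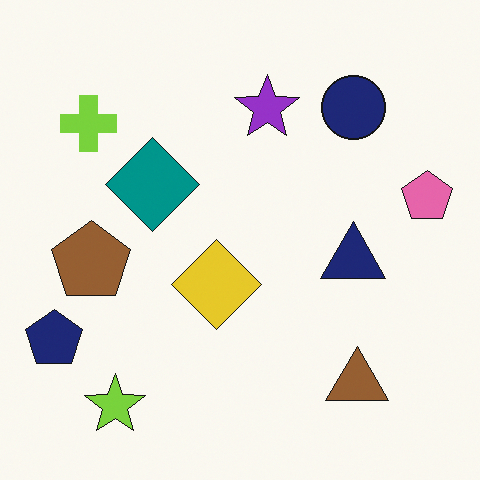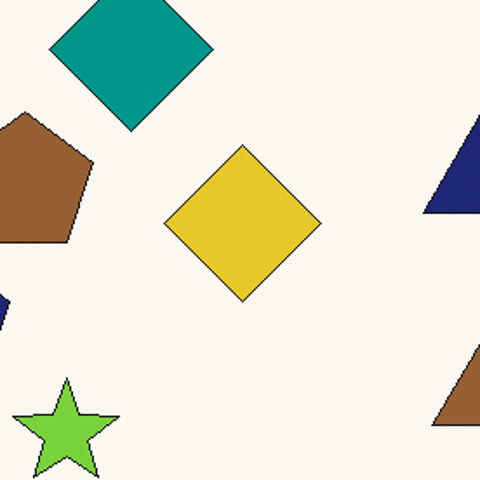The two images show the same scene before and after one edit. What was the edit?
The image was cropped tightly and scaled back up.

The visible shapes are larger and the field of view is narrower; shapes near the original edges may be partly or wholly outside the frame — a crop-and-rescale.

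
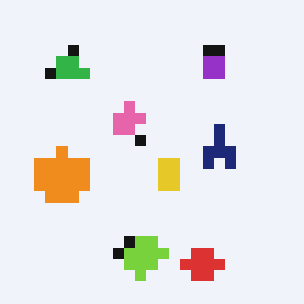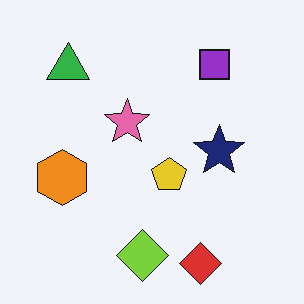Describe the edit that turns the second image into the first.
This is the original image coarsely pixelated.

Shapes are reduced to large square blocks; fine edges and outlines are lost — a downscale-then-upscale (mosaic) effect.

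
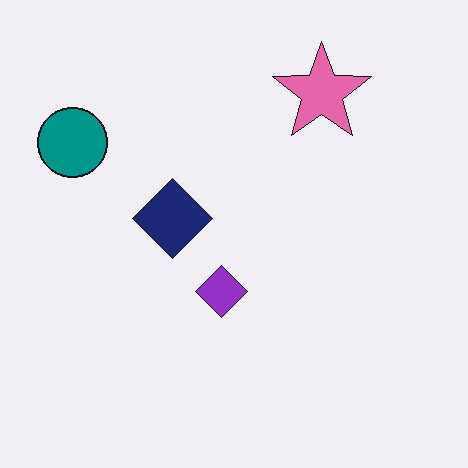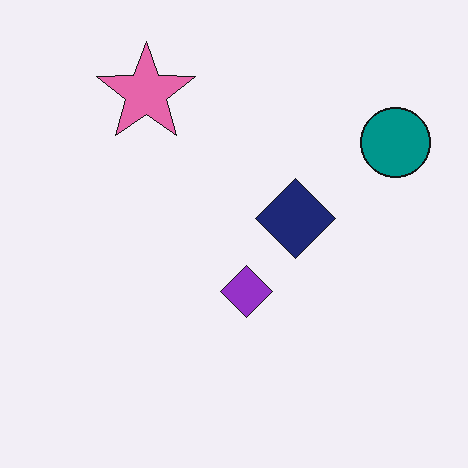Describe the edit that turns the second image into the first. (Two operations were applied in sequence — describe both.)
The image was flipped horizontally (left ↔ right), then given moderate JPEG compression.

The teal circle is in the top-right of the second image and the top-left of the first — shapes on opposite sides of the vertical midline have swapped in a mirror flip. Blocky 8×8 compression artifacts appear around shape edges and the flat background shows ringing — characteristic JPEG degradation.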